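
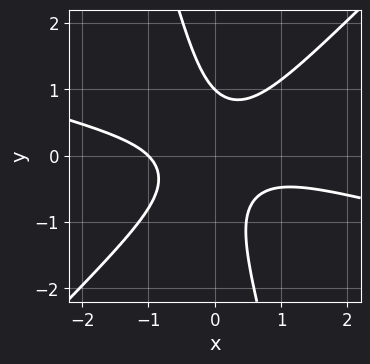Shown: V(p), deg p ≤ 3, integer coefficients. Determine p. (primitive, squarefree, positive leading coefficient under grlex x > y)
1. deg p = 3.
2. From the visible intercepts: it crosses the x-axis at the gridline x = -1; it crosses the y-axis at the gridline y = 1.
3. Together with the visible shape, these determine p as stated.

x^3 + 3*x^2*y - 3*x*y^2 - y^3 + 1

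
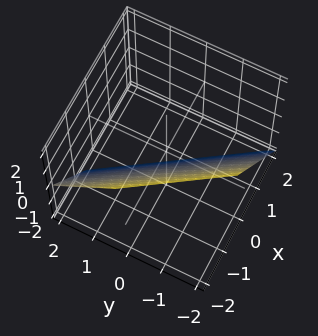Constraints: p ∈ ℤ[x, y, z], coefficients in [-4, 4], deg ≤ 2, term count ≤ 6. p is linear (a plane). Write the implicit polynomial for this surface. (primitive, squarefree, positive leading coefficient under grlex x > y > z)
First, degree: the surface is flat (a plane), so deg p = 1.
Next, checking where it meets the axes: it meets the z-axis at z = -1 (among the integer gridlines); one y-axis crossing is at y = -1.
Finally, assembling these constraints gives the stated polynomial.

3*x + 2*y + 2*z + 2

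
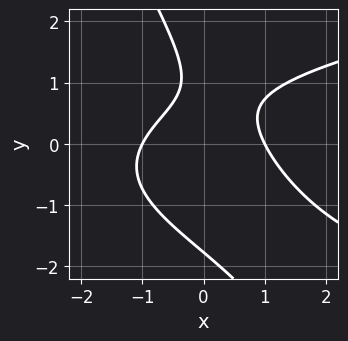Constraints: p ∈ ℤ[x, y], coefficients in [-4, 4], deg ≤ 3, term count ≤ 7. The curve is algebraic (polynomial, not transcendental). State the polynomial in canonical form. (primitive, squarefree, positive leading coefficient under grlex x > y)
First, the degree is 3 — no degree-2 curve has this shape.
Then, from the axis intercepts and sections: the x-axis gridline crossings are at x ∈ {-1, 1}.
Finally, together with the visible shape, these determine p as stated.

2*x*y^2 + y^3 - 2*x^2 - 2*y + 2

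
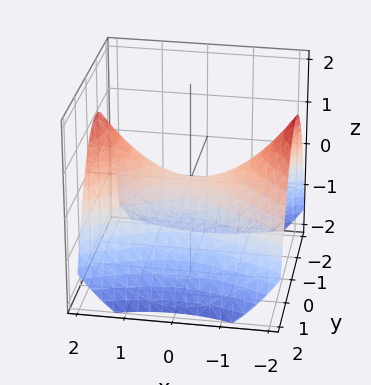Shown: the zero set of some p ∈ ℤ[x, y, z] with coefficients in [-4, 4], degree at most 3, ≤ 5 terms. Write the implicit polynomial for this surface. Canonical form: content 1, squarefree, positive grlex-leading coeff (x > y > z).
x^2 - 2*y^2 - 3*z

(a) The degree is 2 — a hyperbolic paraboloid; a quadric.
(b) Symmetries: mirror symmetry y ↦ −y ⇒ only even powers of y; the x ↦ −x reflection is a symmetry, so x appears only in even powers.
(c) Against the integer gridlines: it meets the y-axis at y = 0 (among the integer gridlines); one x-axis crossing is at x = 0; it crosses the z-axis at the gridline z = 0.
(d) The integer polynomial consistent with all of this is the stated p.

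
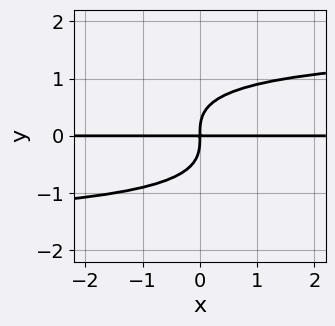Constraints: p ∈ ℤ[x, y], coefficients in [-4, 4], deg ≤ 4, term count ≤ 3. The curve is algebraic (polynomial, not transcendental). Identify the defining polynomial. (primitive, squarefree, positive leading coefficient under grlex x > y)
x*y^3 + 3*y^4 - 3*x*y

1. Degree: no degree-3 curve has this shape, so deg p = 4.
2. From the visible intercepts: the visible x-axis segment lies entirely on the curve.
3. Assembling these constraints gives the stated polynomial.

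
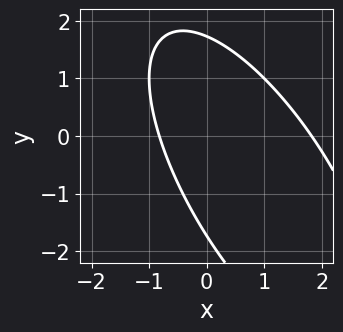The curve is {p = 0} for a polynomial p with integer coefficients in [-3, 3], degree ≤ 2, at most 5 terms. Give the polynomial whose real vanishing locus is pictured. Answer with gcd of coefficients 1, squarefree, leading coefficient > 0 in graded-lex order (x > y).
(a) Degree: a generic line meets the curve in up to 2 points, so deg p = 2.
(b) Matching integer coefficients to the picture gives p.

2*x^2 + 2*x*y + y^2 - 2*x - 3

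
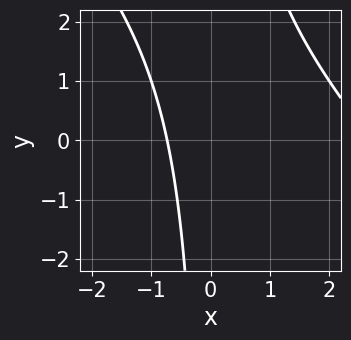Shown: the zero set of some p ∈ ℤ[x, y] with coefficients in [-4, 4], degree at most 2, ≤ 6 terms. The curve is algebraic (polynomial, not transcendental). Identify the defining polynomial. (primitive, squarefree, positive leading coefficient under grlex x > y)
x^2 + x*y - 2*x - 2

(a) The degree is 2 — no degree-1 curve has this shape.
(b) Observable constraints: the curve avoids every integer y-axis point in the box.
(c) These observations pin down the coefficients.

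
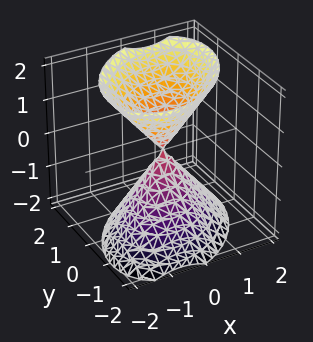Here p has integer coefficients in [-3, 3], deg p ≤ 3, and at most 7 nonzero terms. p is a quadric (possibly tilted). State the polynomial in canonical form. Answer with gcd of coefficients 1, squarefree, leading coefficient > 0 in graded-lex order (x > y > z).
I count 2 distinct pieces. They look like related sheets of one shape, so recover p as a whole.
The degree is 2 — no degree-1 surface has this shape.
Against the integer gridlines: one y-axis crossing is at y = 0; it meets the x-axis at x = 0 (among the integer gridlines); one z-axis crossing is at z = 0.
Together with the visible shape, these determine p as stated.

3*x^2 - 2*x*y + 3*y^2 - y*z - 2*z^2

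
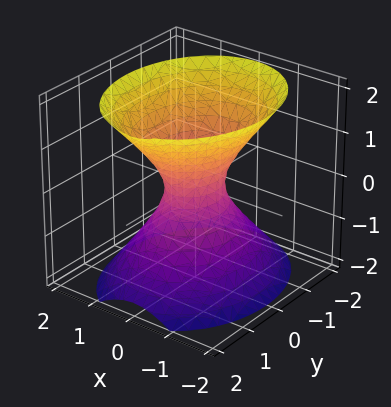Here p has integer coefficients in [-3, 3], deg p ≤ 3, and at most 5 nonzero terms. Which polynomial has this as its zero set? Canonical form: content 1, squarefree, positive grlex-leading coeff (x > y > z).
3*x^2 + 2*y^2 - 2*z^2 - 1

Degree: an hourglass — one-sheet hyperboloid; a quadric, so deg p = 2.
Symmetries: it's symmetric under z → −z, forcing even powers of z; it's symmetric under y → −y, forcing even powers of y; it's symmetric under x → −x, forcing even powers of x.
From the visible intercepts: it misses every integer gridline on the z-axis.
Solving for integer coefficients yields p as stated.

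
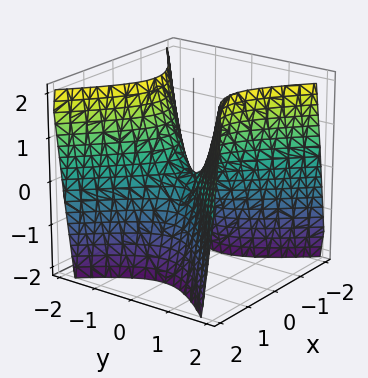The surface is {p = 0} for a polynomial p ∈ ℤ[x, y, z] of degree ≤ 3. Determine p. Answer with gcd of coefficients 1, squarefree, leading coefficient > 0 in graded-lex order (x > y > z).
(a) Degree: a hyperbolic paraboloid; a quadric, so deg p = 2.
(b) Symmetries: the y ↦ −y reflection is a symmetry, so y appears only in even powers; mirror symmetry x ↦ −x ⇒ only even powers of x.
(c) Reading off the gridlines: it crosses the x-axis at the gridline x = 0; one z-axis crossing is at z = 0.
(d) Putting this together gives p.

2*x^2 - 2*y^2 + z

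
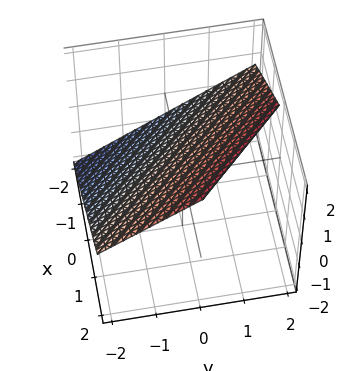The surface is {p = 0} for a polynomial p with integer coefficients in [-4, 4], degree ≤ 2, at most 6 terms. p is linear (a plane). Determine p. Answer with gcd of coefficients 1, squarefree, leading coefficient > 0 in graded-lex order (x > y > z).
The degree is 1 — the surface is flat (a plane).
From the visible intercepts: it meets the x-axis at x = -1 (among the integer gridlines); it meets the y-axis at y = -1 (among the integer gridlines).
Matching integer coefficients to the picture gives p.

2*x + 2*y - 3*z + 2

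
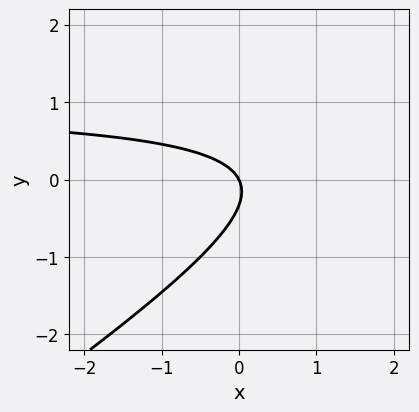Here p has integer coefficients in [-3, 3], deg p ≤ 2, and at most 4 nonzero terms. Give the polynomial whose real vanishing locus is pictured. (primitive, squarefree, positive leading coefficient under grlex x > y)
2*x*y - 3*y^2 - 2*x - y

First, degree: the shape is more complex than any degree-1 curve, so deg p = 2.
Then, against the integer gridlines: one y-axis crossing is at y = 0; it meets the x-axis at x = 0 (among the integer gridlines).
Finally, fitting integer coefficients to these (and the overall shape) gives p.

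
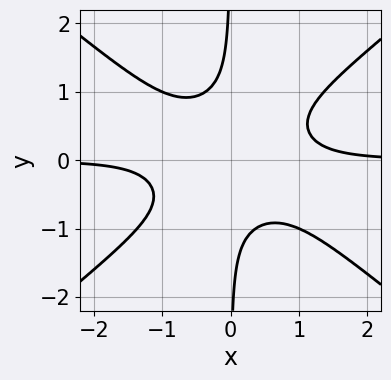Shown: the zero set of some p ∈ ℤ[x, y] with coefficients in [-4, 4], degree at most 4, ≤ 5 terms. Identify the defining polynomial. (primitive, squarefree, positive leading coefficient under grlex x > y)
1. Degree: the shape is more complex than any degree-3 curve, so deg p = 4.
2. From the visible intercepts: it misses every integer gridline on the y-axis; it misses every integer gridline on the x-axis.
3. Together with the visible shape, these determine p as stated.

2*x^3*y - 3*x*y^3 - 1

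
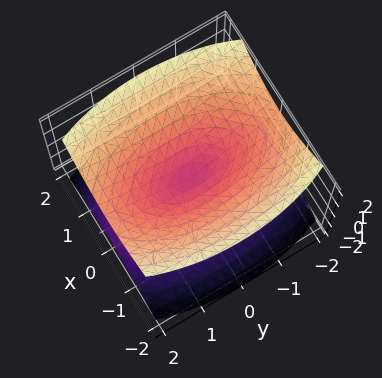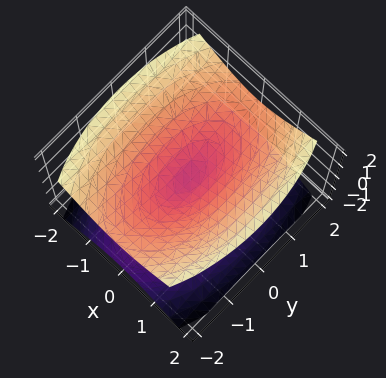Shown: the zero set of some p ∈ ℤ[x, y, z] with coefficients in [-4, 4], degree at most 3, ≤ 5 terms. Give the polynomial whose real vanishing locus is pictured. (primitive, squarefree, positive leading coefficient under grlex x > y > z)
3*x^2 + y^2 - 3*z^2

(a) I count 2 distinct pieces. They look like related sheets of one shape, so recover p as a whole.
(b) The degree is 2 — a double cone through the origin; a quadric.
(c) Symmetries: it's symmetric under y → −y, forcing even powers of y; it's symmetric under x → −x, forcing even powers of x; it's symmetric under z → −z, forcing even powers of z.
(d) From the axis intercepts and sections: it crosses the z-axis at the gridline z = 0; it crosses the x-axis at the gridline x = 0; it crosses the y-axis at the gridline y = 0.
(e) Fitting integer coefficients to these (and the overall shape) gives p.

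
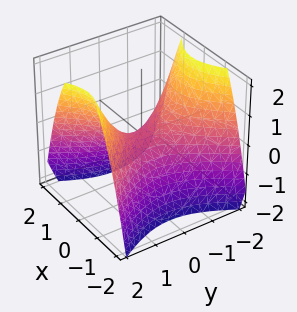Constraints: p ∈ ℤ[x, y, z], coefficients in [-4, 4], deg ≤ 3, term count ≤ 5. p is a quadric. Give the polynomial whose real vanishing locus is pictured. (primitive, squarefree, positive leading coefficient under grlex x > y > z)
3*x^2 - 2*y^2 + 3*z

Degree: a saddle surface; a quadric, so deg p = 2.
Symmetries: it's symmetric under x → −x, forcing even powers of x; it's symmetric under y → −y, forcing even powers of y.
From the axis intercepts and sections: one x-axis crossing is at x = 0; one z-axis crossing is at z = 0; it meets the y-axis at y = 0 (among the integer gridlines).
These observations pin down the coefficients.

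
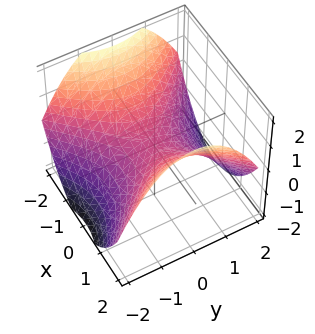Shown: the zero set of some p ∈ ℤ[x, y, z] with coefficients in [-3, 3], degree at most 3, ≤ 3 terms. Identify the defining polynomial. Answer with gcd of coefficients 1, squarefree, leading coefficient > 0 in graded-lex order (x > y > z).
First, degree: a hyperbolic paraboloid; a quadric, so deg p = 2.
Next, symmetries: it's symmetric under y → −y, forcing even powers of y; mirror symmetry x ↦ −x ⇒ only even powers of x.
Next, against the integer gridlines: it meets the y-axis at y = 0 (among the integer gridlines); it crosses the x-axis at the gridline x = 0; it meets the z-axis at z = 0 (among the integer gridlines).
Finally, matching integer coefficients to the picture gives p.

x^2 - y^2 - 2*z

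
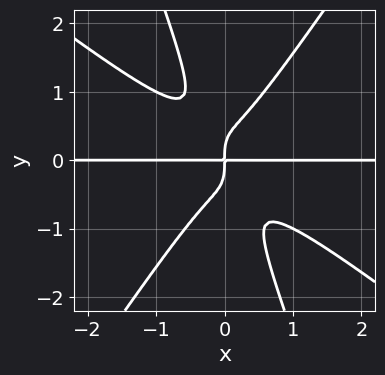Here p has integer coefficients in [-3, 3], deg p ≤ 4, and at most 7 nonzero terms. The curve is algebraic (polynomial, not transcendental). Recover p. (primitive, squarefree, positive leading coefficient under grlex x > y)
3*x^3*y + 3*x^2*y^2 - 2*x*y^3 - y^4 + x*y

The degree is 4 — a generic line meets the curve in up to 4 points.
Observable constraints: every point of the x-axis in the box is on the curve.
These observations pin down the coefficients.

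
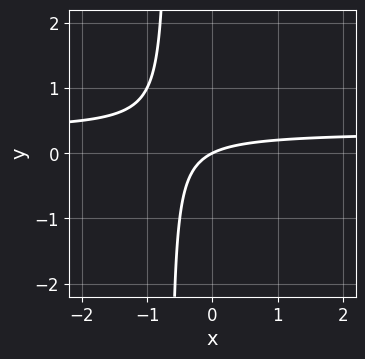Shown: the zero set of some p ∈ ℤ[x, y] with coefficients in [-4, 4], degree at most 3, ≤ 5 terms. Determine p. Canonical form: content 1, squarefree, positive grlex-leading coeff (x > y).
(a) Degree: a generic line meets the curve in up to 2 points, so deg p = 2.
(b) From the visible intercepts: it crosses the y-axis at the gridline y = 0; it crosses the x-axis at the gridline x = 0.
(c) Assembling these constraints gives the stated polynomial.

3*x*y - x + 2*y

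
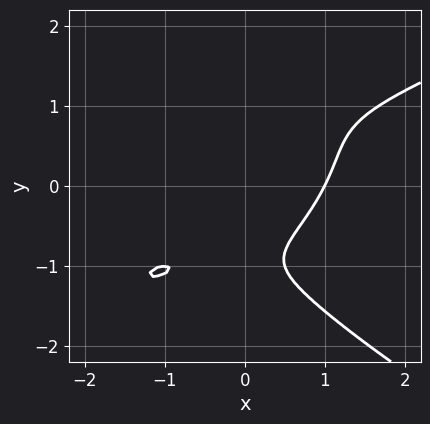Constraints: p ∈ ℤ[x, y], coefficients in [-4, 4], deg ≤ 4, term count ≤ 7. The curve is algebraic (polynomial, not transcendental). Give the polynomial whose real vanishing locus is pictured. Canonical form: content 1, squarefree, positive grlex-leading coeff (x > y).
2*y^4 - 2*x^3 + 3*x^2*y - 3*y^2 + 2

1. The degree is 4 — a generic line meets the curve in up to 4 points.
2. From the visible intercepts: one x-axis crossing is at x = 1; the curve avoids every integer y-axis point in the box.
3. Matching integer coefficients to the picture gives p.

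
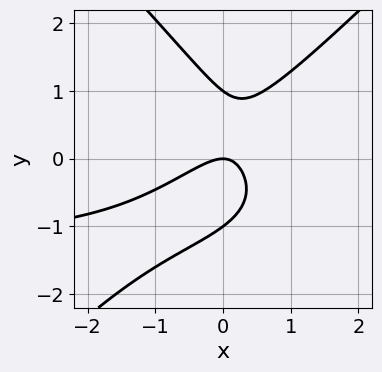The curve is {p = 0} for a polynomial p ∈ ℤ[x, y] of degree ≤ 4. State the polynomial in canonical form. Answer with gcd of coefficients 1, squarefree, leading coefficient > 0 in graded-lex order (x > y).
(a) deg p = 3. A generic line meets the curve in up to 3 points.
(b) Checking where it meets the axes: among the integer gridlines, it crosses the y-axis at y ∈ {-1, 0, 1}; it meets the x-axis at x = 0 (among the integer gridlines).
(c) The integer polynomial consistent with all of this is the stated p.

2*x^2*y - 2*y^3 + 3*x^2 - 3*x*y + 2*y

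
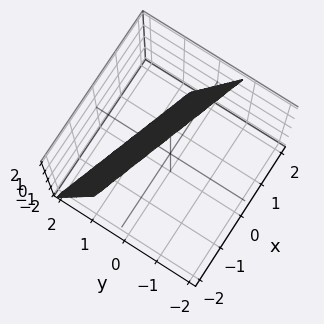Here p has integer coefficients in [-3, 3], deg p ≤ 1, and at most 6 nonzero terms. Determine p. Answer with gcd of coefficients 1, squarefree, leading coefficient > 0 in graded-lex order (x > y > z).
deg p = 1. The surface is flat (a plane).
Checking where it meets the axes: one z-axis crossing is at z = 2; it crosses the x-axis at the gridline x = 2.
These observations pin down the coefficients.

x + 3*y + z - 2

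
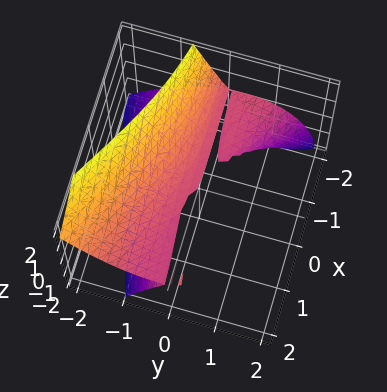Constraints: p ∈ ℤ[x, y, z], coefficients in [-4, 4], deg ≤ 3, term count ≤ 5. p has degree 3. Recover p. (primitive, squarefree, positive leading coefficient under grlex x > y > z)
x*y^2 - 3*x*y*z + 3*y^3 + 3*z^2

There are 2 components.
Degree: no degree-2 surface has this shape, so deg p = 3.
Reading off the gridlines: one y-axis crossing is at y = 0; every point of the x-axis in the box is on the surface; one z-axis crossing is at z = 0.
These observations pin down the coefficients.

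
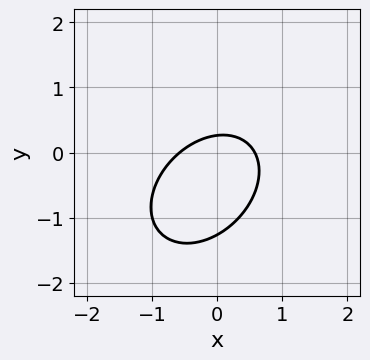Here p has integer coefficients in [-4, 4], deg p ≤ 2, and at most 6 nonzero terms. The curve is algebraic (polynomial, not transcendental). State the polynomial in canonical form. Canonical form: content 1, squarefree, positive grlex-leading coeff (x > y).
1. The degree is 2 — no degree-1 curve has this shape.
2. Putting this together gives p.

3*x^2 - 2*x*y + 3*y^2 + 3*y - 1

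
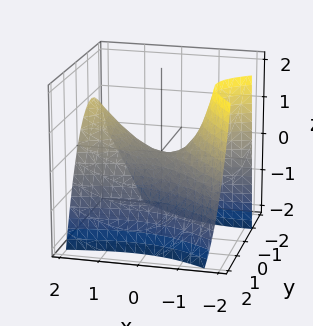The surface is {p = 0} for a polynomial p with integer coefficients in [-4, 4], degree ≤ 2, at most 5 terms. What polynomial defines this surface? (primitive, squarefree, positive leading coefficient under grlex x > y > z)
x^2 - 2*x*y - x*z - 3*y^2 - 3*z

(a) The degree is 2 — the shape is more complex than any degree-1 surface.
(b) Against the integer gridlines: it crosses the z-axis at the gridline z = 0; it crosses the x-axis at the gridline x = 0; it meets the y-axis at y = 0 (among the integer gridlines).
(c) Together with the visible shape, these determine p as stated.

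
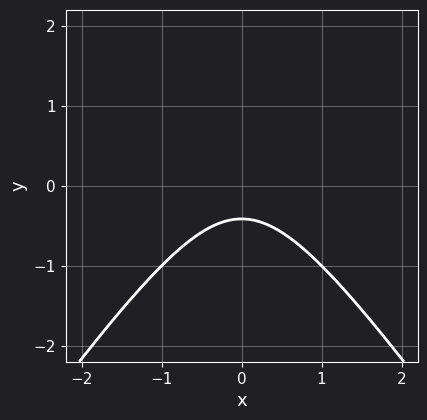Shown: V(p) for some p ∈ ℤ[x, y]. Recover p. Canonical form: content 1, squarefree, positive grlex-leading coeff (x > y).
2*x^2 - y^2 + 2*y + 1

1. deg p = 2.
2. Symmetries: the x ↦ −x reflection is a symmetry, so x appears only in even powers.
3. From the axis intercepts and sections: the curve avoids every integer x-axis point in the box.
4. Assembling these constraints gives the stated polynomial.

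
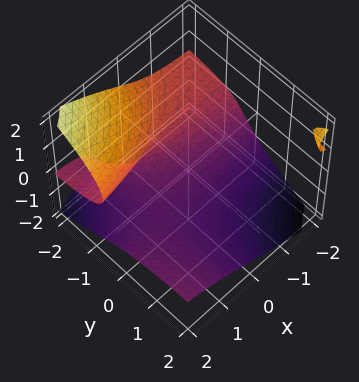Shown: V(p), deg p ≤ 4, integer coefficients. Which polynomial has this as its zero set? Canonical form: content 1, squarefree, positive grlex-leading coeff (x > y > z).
The picture has 2 separate pieces. Treating them together as one polynomial.
The degree is 3 — a generic line meets the surface in up to 3 points.
Reading off the gridlines: it meets the y-axis at y = -1 (among the integer gridlines); it misses every integer gridline on the x-axis; one z-axis crossing is at z = -1.
Solving for integer coefficients yields p as stated.

x*y*z + z^3 + y + 1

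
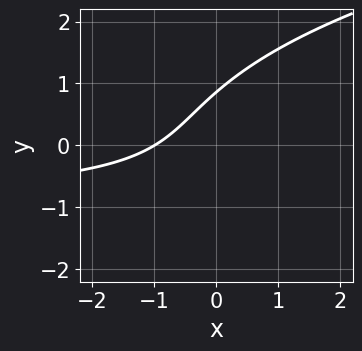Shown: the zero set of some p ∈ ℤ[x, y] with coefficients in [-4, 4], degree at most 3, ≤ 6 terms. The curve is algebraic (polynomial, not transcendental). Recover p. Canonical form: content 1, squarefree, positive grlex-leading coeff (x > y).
2*y^3 - 3*x*y - 3*x + 2*y - 3

(a) The degree is 3 — a generic line meets the curve in up to 3 points.
(b) Checking where it meets the axes: it crosses the x-axis at the gridline x = -1.
(c) The integer polynomial consistent with all of this is the stated p.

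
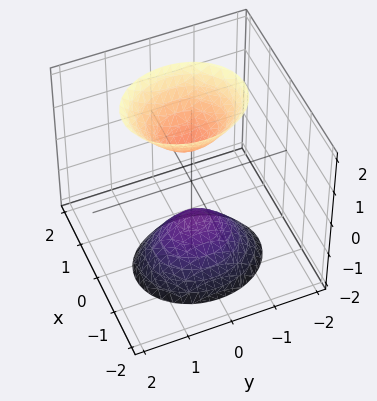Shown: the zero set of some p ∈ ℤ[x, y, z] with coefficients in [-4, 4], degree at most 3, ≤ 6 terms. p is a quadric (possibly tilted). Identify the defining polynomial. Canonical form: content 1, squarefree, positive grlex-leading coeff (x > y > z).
3*x^2 - x*z + 2*y^2 - z^2 + 1

(a) The picture has 2 separate pieces. They look like related sheets of one shape, so recover p as a whole.
(b) deg p = 2. A generic line meets the surface in up to 2 points.
(c) From the visible intercepts: no x-intercept at any integer in the box; no y-intercept at any integer in the box; among the integer gridlines, it crosses the z-axis at z ∈ {-1, 1}.
(d) The integer polynomial consistent with all of this is the stated p.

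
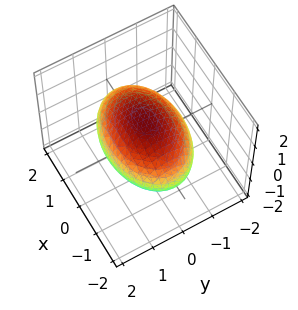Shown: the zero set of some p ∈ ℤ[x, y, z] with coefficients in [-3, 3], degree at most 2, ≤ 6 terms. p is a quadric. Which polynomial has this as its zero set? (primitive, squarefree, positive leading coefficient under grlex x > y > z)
x^2 + 2*y^2 + 3*z^2 - 3

(a) deg p = 2.
(b) Symmetries: the z ↦ −z reflection is a symmetry, so z appears only in even powers; it's symmetric under y → −y, forcing even powers of y; the x ↦ −x reflection is a symmetry, so x appears only in even powers.
(c) Against the integer gridlines: the z-axis gridline crossings are at z ∈ {-1, 1}.
(d) These observations pin down the coefficients.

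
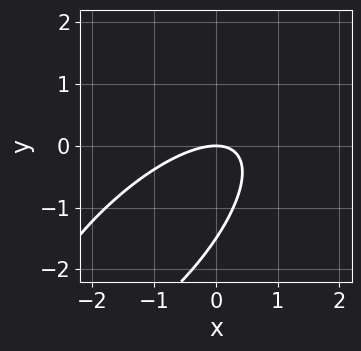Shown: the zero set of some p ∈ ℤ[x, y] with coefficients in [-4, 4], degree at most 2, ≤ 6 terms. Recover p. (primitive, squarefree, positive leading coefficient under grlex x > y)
Degree: no degree-1 curve has this shape, so deg p = 2.
Checking where it meets the axes: one y-axis crossing is at y = 0; it meets the x-axis at x = 0 (among the integer gridlines).
These observations pin down the coefficients.

2*x^2 - 3*x*y + 2*y^2 + 3*y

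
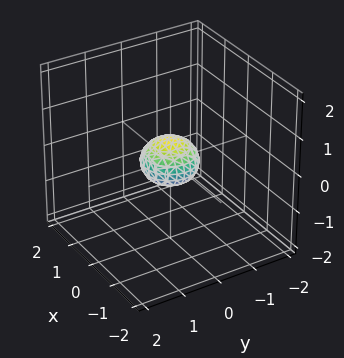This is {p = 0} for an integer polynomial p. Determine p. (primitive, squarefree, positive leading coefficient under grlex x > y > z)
2*x^2 + 2*y^2 + 3*z^2 - 1

1. Degree: a closed, bounded, convex surface; a quadric, so deg p = 2.
2. Symmetries: it's symmetric under z → −z, forcing even powers of z; the surface is invariant under rotation about z: p = q(x² + y², z).
3. From the axis intercepts and sections: a circular section at z = 0 has radius between 0 and 1.
4. Putting this together gives p.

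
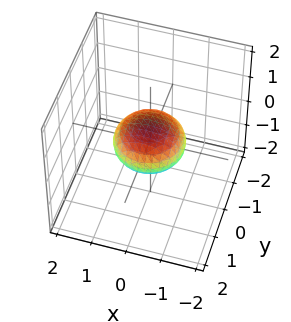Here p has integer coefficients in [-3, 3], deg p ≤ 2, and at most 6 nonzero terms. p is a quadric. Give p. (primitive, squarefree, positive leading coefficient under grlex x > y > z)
x^2 + y^2 + 2*z^2 - 1

1. Degree: a closed, bounded, convex surface; a quadric, so deg p = 2.
2. Symmetries: rotational symmetry about the z-axis ⇒ p depends on x, y only through x² + y²; the z ↦ −z reflection is a symmetry, so z appears only in even powers.
3. From the visible intercepts: a circular section at z = 0 has radius exactly 1; among the integer gridlines, it crosses the x-axis at x ∈ {-1, 1}.
4. Putting this together gives p. Check: (0, 1, 0) on the y-axis lies on the surface, and p(0, 1, 0) = 0. ✓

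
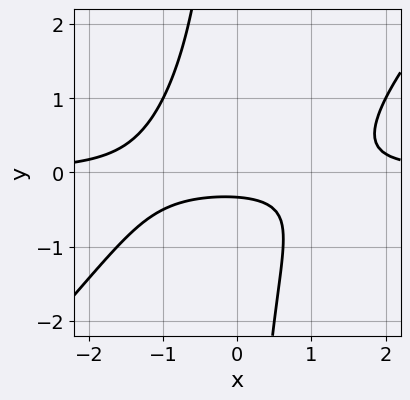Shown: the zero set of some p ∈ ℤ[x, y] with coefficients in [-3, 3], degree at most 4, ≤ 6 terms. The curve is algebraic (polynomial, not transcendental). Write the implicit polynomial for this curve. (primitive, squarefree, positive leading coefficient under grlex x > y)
1. Degree: no degree-2 curve has this shape, so deg p = 3.
2. From the visible intercepts: no x-intercept at any integer in the box.
3. These observations pin down the coefficients.

2*x^2*y - 2*x*y^2 - 3*y - 1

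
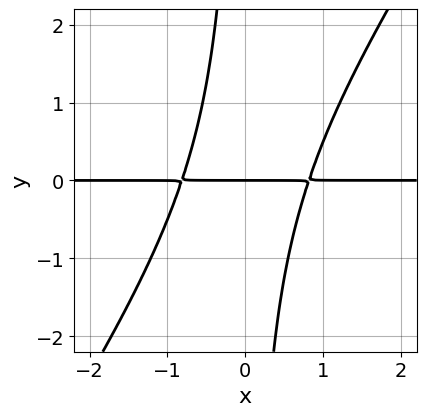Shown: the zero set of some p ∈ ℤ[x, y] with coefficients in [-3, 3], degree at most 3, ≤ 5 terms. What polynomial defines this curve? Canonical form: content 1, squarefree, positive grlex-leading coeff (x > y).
3*x^2*y - 2*x*y^2 - 2*y

The degree is 3 — no degree-2 curve has this shape.
Reading off the gridlines: it crosses the y-axis at the gridline y = 0; the visible x-axis segment lies entirely on the curve.
The integer polynomial consistent with all of this is the stated p.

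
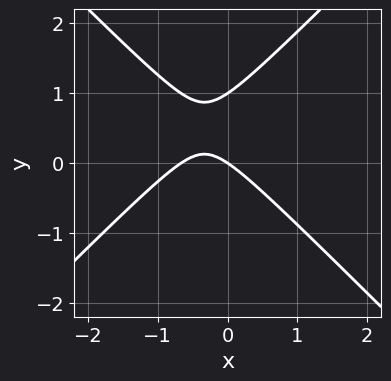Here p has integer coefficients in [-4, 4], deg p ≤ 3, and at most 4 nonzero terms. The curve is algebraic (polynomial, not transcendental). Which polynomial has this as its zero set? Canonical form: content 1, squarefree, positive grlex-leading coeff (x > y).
3*x^2 - 3*y^2 + 2*x + 3*y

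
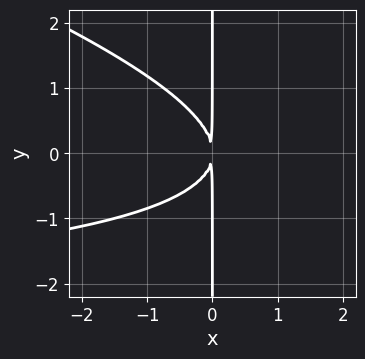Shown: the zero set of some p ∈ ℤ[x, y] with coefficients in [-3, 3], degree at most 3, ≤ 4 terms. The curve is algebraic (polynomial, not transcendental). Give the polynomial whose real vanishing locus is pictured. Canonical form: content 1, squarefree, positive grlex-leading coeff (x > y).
x^2*y + 3*x*y^2 + 3*x^2

1. The degree is 3 — no degree-2 curve has this shape.
2. Reading off the gridlines: the visible y-axis segment lies entirely on the curve.
3. Together with the visible shape, these determine p as stated.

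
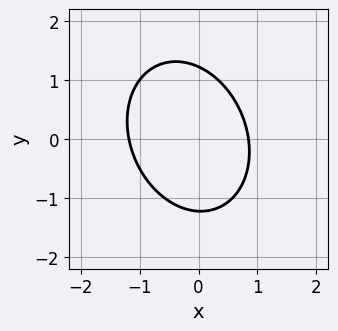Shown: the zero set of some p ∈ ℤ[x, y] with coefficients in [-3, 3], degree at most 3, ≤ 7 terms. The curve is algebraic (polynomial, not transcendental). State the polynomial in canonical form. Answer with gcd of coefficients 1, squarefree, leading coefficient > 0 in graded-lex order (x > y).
First, degree: a generic line meets the curve in up to 2 points, so deg p = 2.
Finally, putting this together gives p.

3*x^2 + x*y + 2*y^2 + x - 3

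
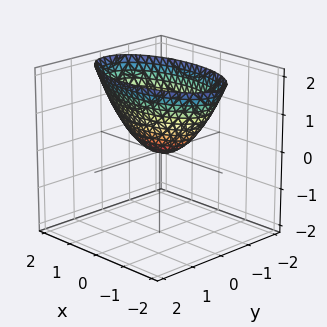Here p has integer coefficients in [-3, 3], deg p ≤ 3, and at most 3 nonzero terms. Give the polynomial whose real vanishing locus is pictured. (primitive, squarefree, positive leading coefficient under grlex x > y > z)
The degree is 2 — a paraboloid; a quadric.
Symmetries: it's symmetric under x → −x, forcing even powers of x; the y ↦ −y reflection is a symmetry, so y appears only in even powers.
Reading off the gridlines: it meets the y-axis at y = 0 (among the integer gridlines); one x-axis crossing is at x = 0; it crosses the z-axis at the gridline z = 0.
Assembling these constraints gives the stated polynomial.

x^2 + 3*y^2 - 2*z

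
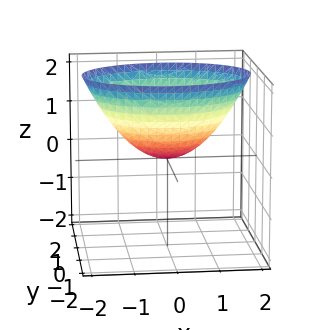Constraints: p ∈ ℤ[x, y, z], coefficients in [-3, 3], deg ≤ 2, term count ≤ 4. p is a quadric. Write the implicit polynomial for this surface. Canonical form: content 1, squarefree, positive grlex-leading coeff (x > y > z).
x^2 + 2*y^2 - 2*z

The degree is 2 — a paraboloid; a quadric.
Symmetries: it's symmetric under y → −y, forcing even powers of y; mirror symmetry x ↦ −x ⇒ only even powers of x.
Observable constraints: it meets the z-axis at z = 0 (among the integer gridlines); it meets the y-axis at y = 0 (among the integer gridlines); one x-axis crossing is at x = 0.
Matching integer coefficients to the picture gives p.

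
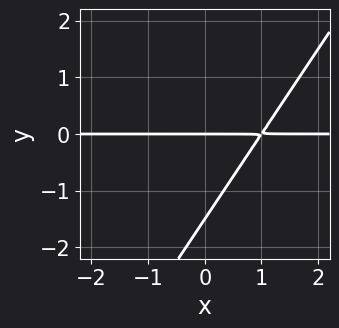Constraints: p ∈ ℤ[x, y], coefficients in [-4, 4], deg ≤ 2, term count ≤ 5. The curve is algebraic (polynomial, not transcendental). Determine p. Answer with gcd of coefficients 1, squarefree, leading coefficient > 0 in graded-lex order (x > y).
3*x*y - 2*y^2 - 3*y

(a) The degree is 2 — no degree-1 curve has this shape.
(b) From the axis intercepts and sections: every point of the x-axis in the box is on the curve; it meets the y-axis at y = 0 (among the integer gridlines).
(c) Matching integer coefficients to the picture gives p.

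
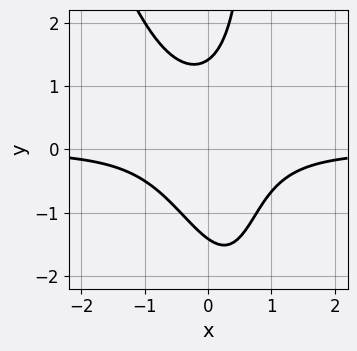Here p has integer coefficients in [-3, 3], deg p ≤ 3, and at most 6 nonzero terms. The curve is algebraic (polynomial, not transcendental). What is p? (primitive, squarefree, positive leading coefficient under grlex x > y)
First, the degree is 3 — no degree-2 curve has this shape.
Then, checking where it meets the axes: it misses every integer gridline on the x-axis.
Finally, together with the visible shape, these determine p as stated.

3*x^2*y + x*y^2 - y^2 + 2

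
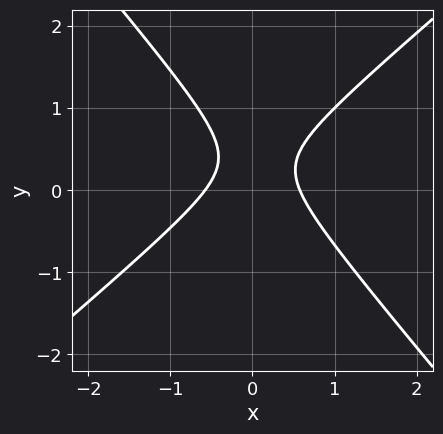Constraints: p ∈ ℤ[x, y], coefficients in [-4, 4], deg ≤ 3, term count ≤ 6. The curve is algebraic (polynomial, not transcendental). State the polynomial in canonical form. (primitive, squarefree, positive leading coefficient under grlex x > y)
3*x^2 - x*y - 3*y^2 + 2*y - 1

1. deg p = 2. No degree-1 curve has this shape.
2. From the axis intercepts and sections: it misses every integer gridline on the y-axis.
3. Fitting integer coefficients to these (and the overall shape) gives p.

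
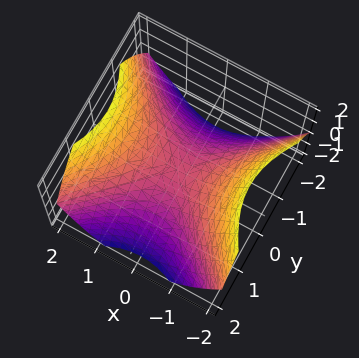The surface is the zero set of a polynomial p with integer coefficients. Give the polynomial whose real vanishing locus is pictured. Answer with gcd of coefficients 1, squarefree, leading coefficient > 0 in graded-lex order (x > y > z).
(a) The degree is 2 — a hyperbolic paraboloid; a quadric.
(b) Symmetries: it's symmetric under x → −x, forcing even powers of x; the y ↦ −y reflection is a symmetry, so y appears only in even powers.
(c) From the axis intercepts and sections: one x-axis crossing is at x = 0; it crosses the z-axis at the gridline z = 0; one y-axis crossing is at y = 0.
(d) Matching integer coefficients to the picture gives p.

2*x^2 - 2*y^2 - 3*z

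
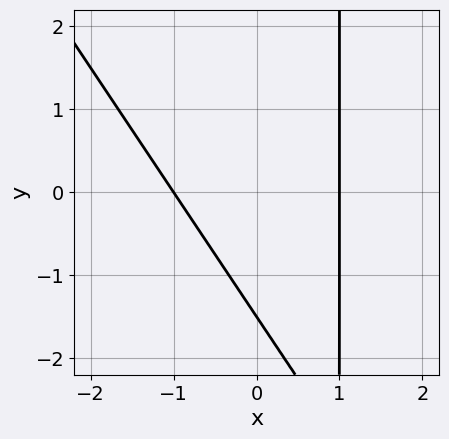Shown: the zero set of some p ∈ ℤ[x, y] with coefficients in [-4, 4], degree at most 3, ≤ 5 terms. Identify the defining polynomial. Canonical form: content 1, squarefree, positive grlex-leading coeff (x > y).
3*x^2 + 2*x*y - 2*y - 3

1. Degree: the shape is more complex than any degree-1 curve, so deg p = 2.
2. From the axis intercepts and sections: among the integer gridlines, it crosses the x-axis at x ∈ {-1, 1}.
3. Putting this together gives p.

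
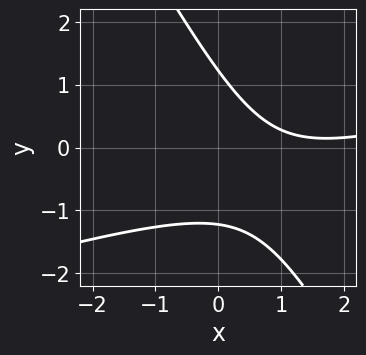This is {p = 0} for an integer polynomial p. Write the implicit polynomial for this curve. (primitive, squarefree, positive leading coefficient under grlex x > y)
(a) Degree: the shape is more complex than any degree-1 curve, so deg p = 2.
(b) Reading off the gridlines: it misses every integer gridline on the x-axis.
(c) The integer polynomial consistent with all of this is the stated p.

x^2 - 3*x*y - 2*y^2 - 3*x + 3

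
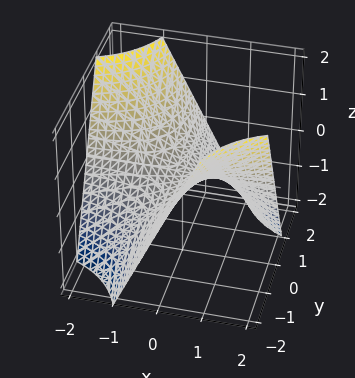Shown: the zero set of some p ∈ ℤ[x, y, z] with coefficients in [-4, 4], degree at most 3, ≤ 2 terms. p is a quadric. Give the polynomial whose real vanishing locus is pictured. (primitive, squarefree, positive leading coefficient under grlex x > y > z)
x*y + z

First, deg p = 2. A hyperbolic paraboloid; a quadric.
Next, from the axis intercepts and sections: it meets the z-axis at z = 0 (among the integer gridlines); the visible x-axis segment lies entirely on the surface; every point of the y-axis in the box is on the surface.
Finally, these observations pin down the coefficients.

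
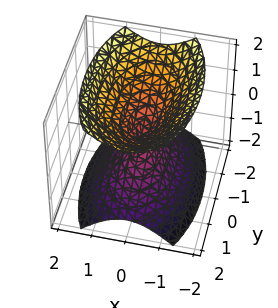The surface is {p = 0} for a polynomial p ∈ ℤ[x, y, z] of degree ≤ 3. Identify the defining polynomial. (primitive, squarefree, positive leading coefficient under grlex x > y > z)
First, the picture has 2 separate pieces. They look like related sheets of one shape, so recover p as a whole.
Then, the degree is 2 — a double cone through the origin; a quadric.
Then, symmetries: mirror symmetry y ↦ −y ⇒ only even powers of y; the z ↦ −z reflection is a symmetry, so z appears only in even powers; the x ↦ −x reflection is a symmetry, so x appears only in even powers.
Then, against the integer gridlines: it crosses the z-axis at the gridline z = 0; one y-axis crossing is at y = 0; one x-axis crossing is at x = 0.
Finally, fitting integer coefficients to these (and the overall shape) gives p.

3*x^2 + y^2 - 2*z^2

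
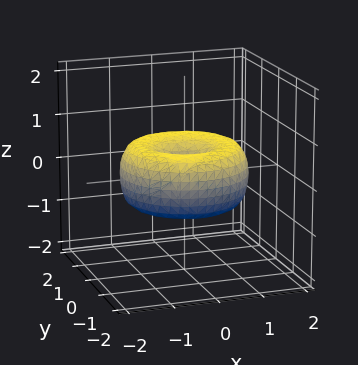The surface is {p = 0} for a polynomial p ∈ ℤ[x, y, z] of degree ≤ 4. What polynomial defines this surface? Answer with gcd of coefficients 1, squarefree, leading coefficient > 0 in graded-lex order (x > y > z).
x^4 + 2*x^2*y^2 + y^4 - 2*x^2 - 2*y^2 + 2*z^2

1. Degree: a generic line meets the surface in up to 4 points, so deg p = 4.
2. Symmetries: rotational symmetry about the z-axis ⇒ p depends on x, y only through x² + y².
3. From the visible intercepts: it crosses the z-axis at the gridline z = 0; one y-axis crossing is at y = 0; it meets the x-axis at x = 0 (among the integer gridlines); a circular section at z = 0 has radius between 1 and 2.
4. These observations pin down the coefficients.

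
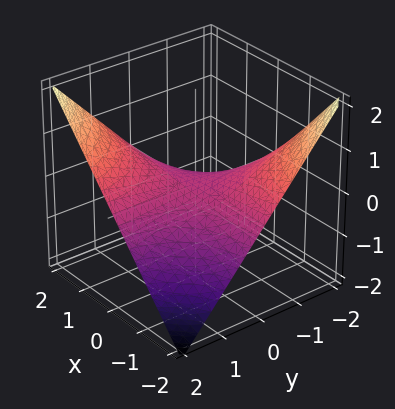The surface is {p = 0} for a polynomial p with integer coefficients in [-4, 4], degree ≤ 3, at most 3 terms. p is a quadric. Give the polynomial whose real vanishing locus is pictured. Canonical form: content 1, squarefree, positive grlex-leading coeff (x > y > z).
1. Degree: a hyperbolic paraboloid; a quadric, so deg p = 2.
2. From the visible intercepts: the visible y-axis segment lies entirely on the surface; it meets the z-axis at z = 0 (among the integer gridlines); the visible x-axis segment lies entirely on the surface.
3. Solving for integer coefficients yields p as stated.

x*y - 2*z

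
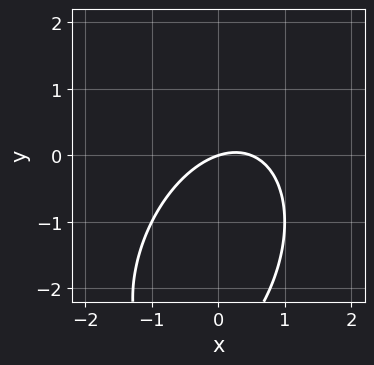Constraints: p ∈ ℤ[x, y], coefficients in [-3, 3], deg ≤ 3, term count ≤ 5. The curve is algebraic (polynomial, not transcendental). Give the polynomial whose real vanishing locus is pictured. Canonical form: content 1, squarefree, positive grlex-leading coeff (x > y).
The degree is 2 — no degree-1 curve has this shape.
Against the integer gridlines: it crosses the y-axis at the gridline y = 0; one x-axis crossing is at x = 0.
These observations pin down the coefficients.

2*x^2 - x*y + y^2 - x + 3*y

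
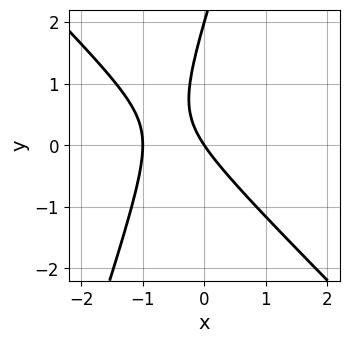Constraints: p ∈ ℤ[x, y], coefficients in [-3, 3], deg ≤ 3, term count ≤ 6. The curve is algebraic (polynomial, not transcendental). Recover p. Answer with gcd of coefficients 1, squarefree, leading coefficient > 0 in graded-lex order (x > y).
First, deg p = 2. The shape is more complex than any degree-1 curve.
Then, reading off the gridlines: among the integer gridlines, it crosses the y-axis at y ∈ {0, 2}; the x-axis gridline crossings are at x ∈ {-1, 0}.
Finally, fitting integer coefficients to these (and the overall shape) gives p.

3*x^2 + 2*x*y - y^2 + 3*x + 2*y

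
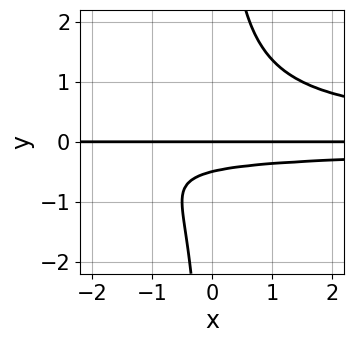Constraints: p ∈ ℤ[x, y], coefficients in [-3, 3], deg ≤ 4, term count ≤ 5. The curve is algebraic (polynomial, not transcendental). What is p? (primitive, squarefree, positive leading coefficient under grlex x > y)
2*x*y^3 - 2*y^2 - y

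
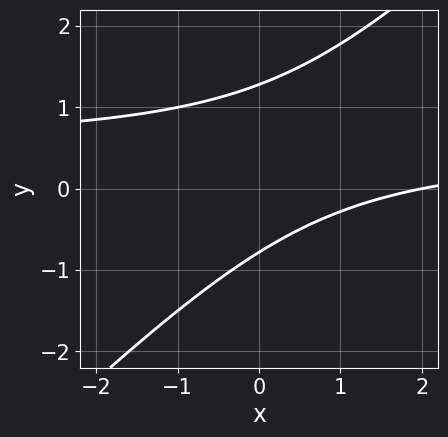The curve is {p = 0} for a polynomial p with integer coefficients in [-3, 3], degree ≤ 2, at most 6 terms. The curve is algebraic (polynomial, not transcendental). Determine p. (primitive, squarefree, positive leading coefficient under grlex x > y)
2*x*y - 2*y^2 - x + y + 2

1. The degree is 2 — the shape is more complex than any degree-1 curve.
2. Observable constraints: one x-axis crossing is at x = 2.
3. Matching integer coefficients to the picture gives p.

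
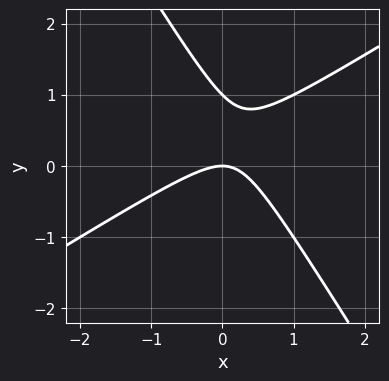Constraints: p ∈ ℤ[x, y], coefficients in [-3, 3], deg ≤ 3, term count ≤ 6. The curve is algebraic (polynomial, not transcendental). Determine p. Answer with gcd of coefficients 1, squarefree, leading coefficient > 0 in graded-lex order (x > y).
x^2 - x*y - y^2 + y

Degree: no degree-1 curve has this shape, so deg p = 2.
From the axis intercepts and sections: among the integer gridlines, it crosses the y-axis at y ∈ {0, 1}; one x-axis crossing is at x = 0.
Assembling these constraints gives the stated polynomial.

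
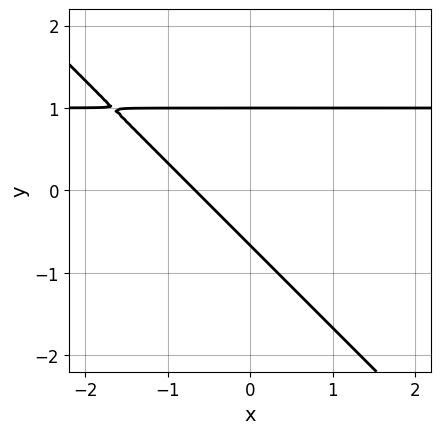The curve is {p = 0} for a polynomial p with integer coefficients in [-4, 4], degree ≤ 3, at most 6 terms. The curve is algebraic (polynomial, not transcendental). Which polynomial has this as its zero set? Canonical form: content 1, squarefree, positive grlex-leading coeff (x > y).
First, degree: the shape is more complex than any degree-1 curve, so deg p = 2.
Then, against the integer gridlines: it crosses the y-axis at the gridline y = 1.
Finally, fitting integer coefficients to these (and the overall shape) gives p.

3*x*y + 3*y^2 - 3*x - y - 2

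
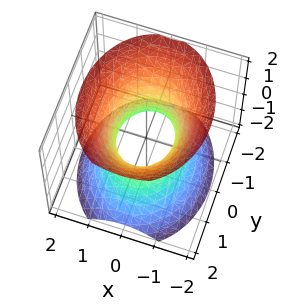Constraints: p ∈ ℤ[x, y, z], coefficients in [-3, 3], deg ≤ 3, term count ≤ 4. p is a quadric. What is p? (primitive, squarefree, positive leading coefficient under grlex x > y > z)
deg p = 2. One connected sheet with a waist; a quadric.
Symmetries: the z ↦ −z reflection is a symmetry, so z appears only in even powers; the x ↦ −x reflection is a symmetry, so x appears only in even powers; the y ↦ −y reflection is a symmetry, so y appears only in even powers.
From the axis intercepts and sections: among the integer gridlines, it crosses the y-axis at y ∈ {-1, 1}; no z-intercept at any integer in the box.
Assembling these constraints gives the stated polynomial.

3*x^2 + 2*y^2 - 2*z^2 - 2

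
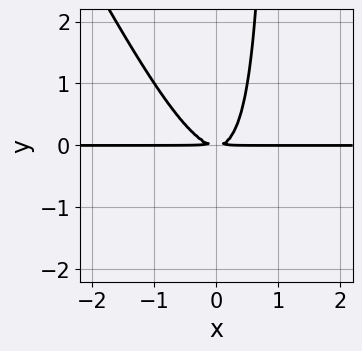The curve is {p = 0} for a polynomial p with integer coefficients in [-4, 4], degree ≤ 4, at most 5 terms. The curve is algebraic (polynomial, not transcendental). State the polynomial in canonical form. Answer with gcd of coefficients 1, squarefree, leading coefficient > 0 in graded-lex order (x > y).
2*x^2*y + x*y^2 - y^2

1. Degree: no degree-2 curve has this shape, so deg p = 3.
2. Observable constraints: every point of the x-axis in the box is on the curve.
3. Putting this together gives p.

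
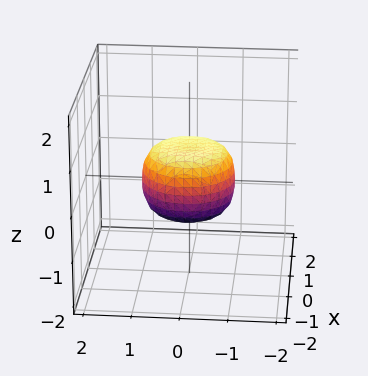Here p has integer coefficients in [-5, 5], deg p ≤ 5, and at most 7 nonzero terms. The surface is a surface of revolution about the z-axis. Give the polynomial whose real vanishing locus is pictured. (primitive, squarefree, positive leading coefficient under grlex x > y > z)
First, degree: the shape is more complex than any degree-3 surface, so deg p = 4.
Next, by symmetry, the z-axis is an axis of rotation, so x and y enter only as x² + y².
Next, from the visible intercepts: among the integer gridlines, it crosses the x-axis at x ∈ {-1, 1}; a circular section at z = 0 has radius exactly 1.
Finally, assembling these constraints gives the stated polynomial. Check: (0, -1, 0) on the y-axis lies on the surface, and p(0, -1, 0) = 0. ✓

2*x^4 + 4*x^2*y^2 + 2*y^4 - x^2 - y^2 + 2*z^2 - 1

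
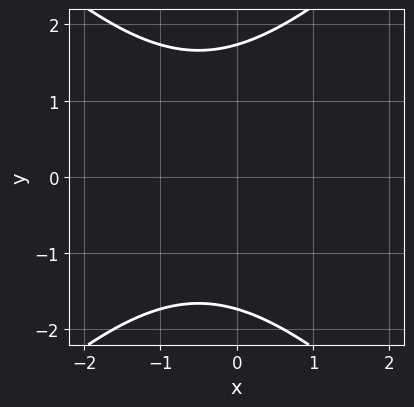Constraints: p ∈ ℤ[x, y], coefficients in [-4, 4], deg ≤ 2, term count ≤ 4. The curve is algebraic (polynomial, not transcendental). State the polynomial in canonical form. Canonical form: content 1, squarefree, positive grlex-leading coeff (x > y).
x^2 - y^2 + x + 3

The degree is 2 — no degree-1 curve has this shape.
Symmetries: it's symmetric under y → −y, forcing even powers of y.
Checking where it meets the axes: no x-intercept at any integer in the box.
These observations pin down the coefficients.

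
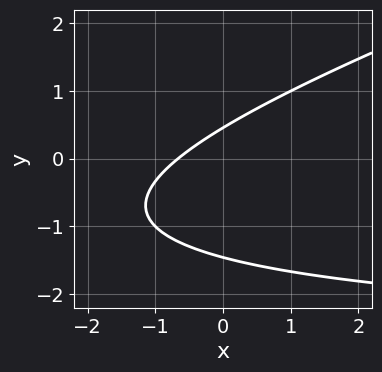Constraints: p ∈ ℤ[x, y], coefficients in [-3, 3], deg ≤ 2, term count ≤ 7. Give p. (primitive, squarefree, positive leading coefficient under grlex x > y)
x*y - 3*y^2 + 3*x - 3*y + 2

First, degree: the shape is more complex than any degree-1 curve, so deg p = 2.
Finally, the integer polynomial consistent with all of this is the stated p.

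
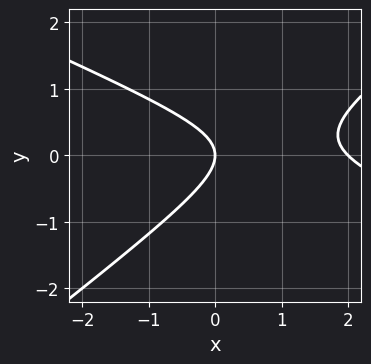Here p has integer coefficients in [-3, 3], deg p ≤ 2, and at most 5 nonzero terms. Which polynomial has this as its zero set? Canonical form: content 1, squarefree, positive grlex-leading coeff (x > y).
1. deg p = 2.
2. From the visible intercepts: among the integer gridlines, it crosses the x-axis at x ∈ {0, 2}; one y-axis crossing is at y = 0.
3. The integer polynomial consistent with all of this is the stated p.

x^2 + x*y - 3*y^2 - 2*x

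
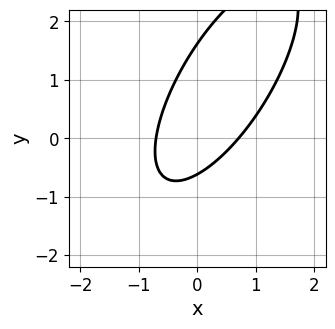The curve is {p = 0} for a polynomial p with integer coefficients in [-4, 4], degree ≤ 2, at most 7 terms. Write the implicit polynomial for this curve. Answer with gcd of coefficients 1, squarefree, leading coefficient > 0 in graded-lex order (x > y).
2*x^2 - 2*x*y + y^2 - y - 1

The degree is 2 — no degree-1 curve has this shape.
Matching integer coefficients to the picture gives p.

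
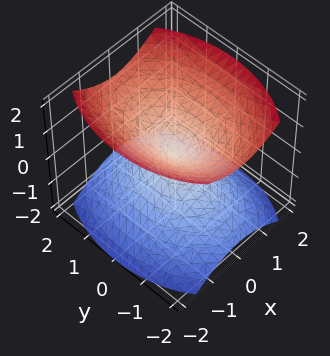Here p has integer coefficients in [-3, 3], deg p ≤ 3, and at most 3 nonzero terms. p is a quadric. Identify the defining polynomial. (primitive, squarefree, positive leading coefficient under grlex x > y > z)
1. There are 2 components. Treating them together as one polynomial.
2. Degree: a double cone through the origin; a quadric, so deg p = 2.
3. Symmetries: mirror symmetry y ↦ −y ⇒ only even powers of y; the x ↦ −x reflection is a symmetry, so x appears only in even powers; mirror symmetry z ↦ −z ⇒ only even powers of z.
4. From the axis intercepts and sections: it crosses the z-axis at the gridline z = 0; it crosses the y-axis at the gridline y = 0.
5. Solving for integer coefficients yields p as stated.

2*x^2 + y^2 - 2*z^2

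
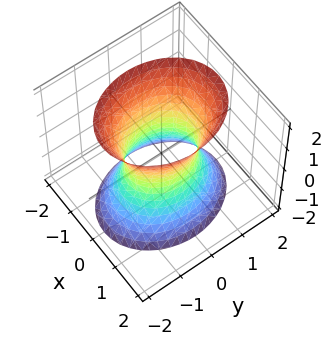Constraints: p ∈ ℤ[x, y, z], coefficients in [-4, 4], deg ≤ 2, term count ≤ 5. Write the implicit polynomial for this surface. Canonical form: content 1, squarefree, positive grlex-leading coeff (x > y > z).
First, the degree is 2 — one connected sheet with a waist; a quadric.
Next, symmetries: it's symmetric under z → −z, forcing even powers of z; it's symmetric under x → −x, forcing even powers of x; mirror symmetry y ↦ −y ⇒ only even powers of y.
Then, checking where it meets the axes: the surface avoids every integer z-axis point in the box; among the integer gridlines, it crosses the y-axis at y ∈ {-1, 1}.
Finally, together with the visible shape, these determine p as stated.

3*x^2 + 2*y^2 - z^2 - 2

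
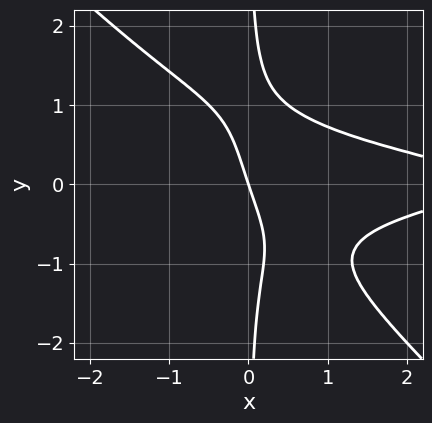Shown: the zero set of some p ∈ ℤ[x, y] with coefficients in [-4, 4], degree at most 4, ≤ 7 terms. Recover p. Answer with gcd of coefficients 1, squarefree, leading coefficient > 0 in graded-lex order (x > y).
3*x^2*y^2 + 3*x*y^3 + x^2 - 3*x - y

1. Degree: no degree-3 curve has this shape, so deg p = 4.
2. Reading off the gridlines: one x-axis crossing is at x = 0; it meets the y-axis at y = 0 (among the integer gridlines).
3. These observations pin down the coefficients.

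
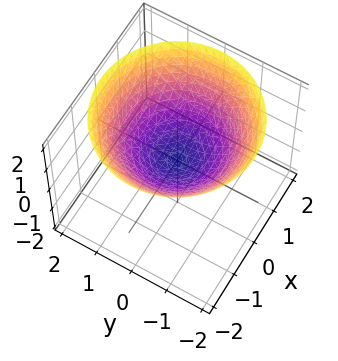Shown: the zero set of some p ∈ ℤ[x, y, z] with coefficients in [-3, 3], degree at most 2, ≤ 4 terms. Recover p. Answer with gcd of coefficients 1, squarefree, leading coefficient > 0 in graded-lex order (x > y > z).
x^2 + y^2 - 2*z

First, the degree is 2 — a paraboloid; a quadric.
Then, symmetries: the z-axis is an axis of rotation, so x and y enter only as x² + y².
Next, from the axis intercepts and sections: it meets the x-axis at x = 0 (among the integer gridlines); a circular section at z = 1 has radius between 1 and 2; one z-axis crossing is at z = 0; one y-axis crossing is at y = 0.
Finally, putting this together gives p.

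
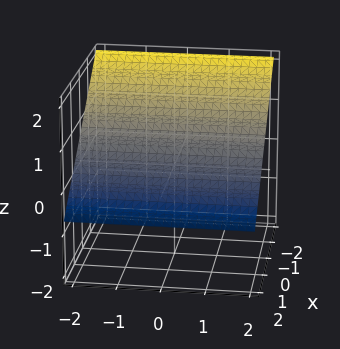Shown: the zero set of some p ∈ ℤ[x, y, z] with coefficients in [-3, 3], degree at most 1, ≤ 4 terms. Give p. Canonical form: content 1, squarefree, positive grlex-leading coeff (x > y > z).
2*x + 3*z - 2

(a) deg p = 1. Every cross-section is a straight line — this is a plane.
(b) From the visible intercepts: the surface avoids every integer y-axis point in the box; it crosses the x-axis at the gridline x = 1.
(c) Assembling these constraints gives the stated polynomial.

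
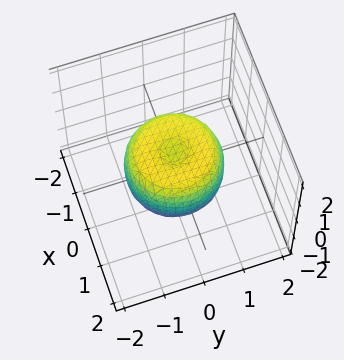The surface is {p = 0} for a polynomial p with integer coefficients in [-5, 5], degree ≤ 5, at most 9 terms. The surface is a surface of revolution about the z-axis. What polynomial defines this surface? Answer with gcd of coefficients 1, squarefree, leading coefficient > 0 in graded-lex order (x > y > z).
(a) The degree is 4 — no degree-3 surface has this shape.
(b) Symmetries: rotational symmetry about the z-axis ⇒ p depends on x, y only through x² + y².
(c) Against the integer gridlines: a circular section at z = 0 has radius between 1 and 2.
(d) These observations pin down the coefficients.

2*x^4 + 4*x^2*y^2 + 2*y^4 - 2*x^2 - 2*y^2 + 2*z^2 - 1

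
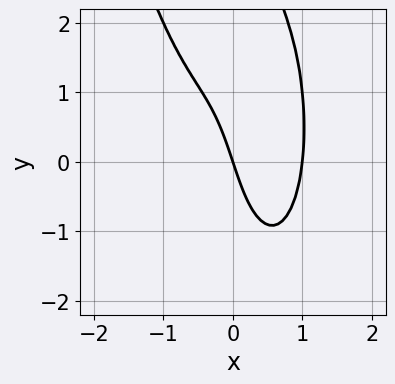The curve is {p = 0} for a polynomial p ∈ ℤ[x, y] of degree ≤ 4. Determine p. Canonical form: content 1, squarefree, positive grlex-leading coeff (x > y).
3*x^4 + x*y^2 - 3*x - y

1. deg p = 4.
2. Reading off the gridlines: the x-axis gridline crossings are at x ∈ {0, 1}; it meets the y-axis at y = 0 (among the integer gridlines).
3. Fitting integer coefficients to these (and the overall shape) gives p.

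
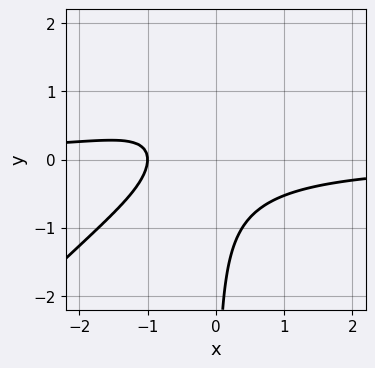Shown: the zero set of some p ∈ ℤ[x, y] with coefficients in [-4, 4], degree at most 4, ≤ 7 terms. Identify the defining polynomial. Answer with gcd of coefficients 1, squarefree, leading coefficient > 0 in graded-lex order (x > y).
3*x^2*y - 3*x*y^2 + 3*x*y + 2*x + 2

First, degree: no degree-2 curve has this shape, so deg p = 3.
Then, reading off the gridlines: no y-intercept at any integer in the box; it crosses the x-axis at the gridline x = -1.
Finally, together with the visible shape, these determine p as stated.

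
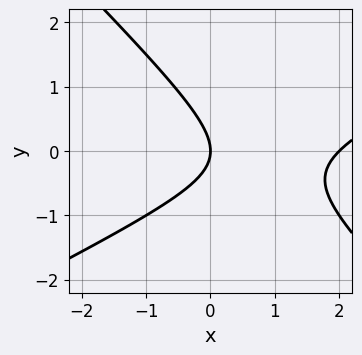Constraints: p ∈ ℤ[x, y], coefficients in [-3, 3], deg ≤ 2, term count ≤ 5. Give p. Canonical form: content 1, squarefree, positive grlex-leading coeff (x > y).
x^2 - x*y - 2*y^2 - 2*x

(a) The degree is 2 — the shape is more complex than any degree-1 curve.
(b) From the visible intercepts: it meets the y-axis at y = 0 (among the integer gridlines); the x-axis gridline crossings are at x ∈ {0, 2}.
(c) Solving for integer coefficients yields p as stated.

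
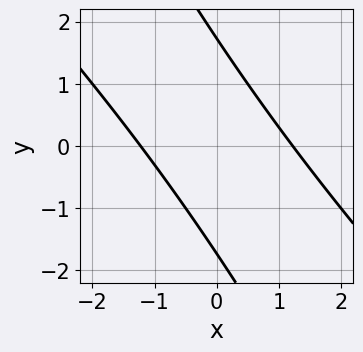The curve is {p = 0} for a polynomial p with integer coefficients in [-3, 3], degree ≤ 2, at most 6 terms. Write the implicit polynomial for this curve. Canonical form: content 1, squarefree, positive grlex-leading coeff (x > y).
2*x^2 + 3*x*y + y^2 - 3

The degree is 2 — the shape is more complex than any degree-1 curve.
Matching integer coefficients to the picture gives p.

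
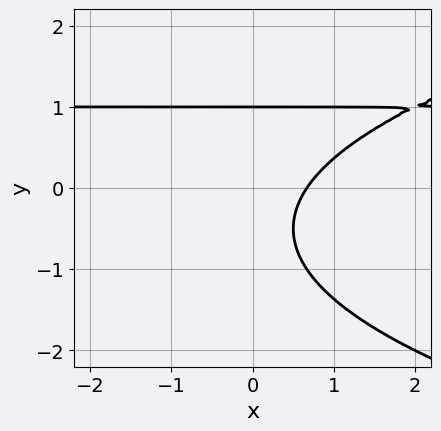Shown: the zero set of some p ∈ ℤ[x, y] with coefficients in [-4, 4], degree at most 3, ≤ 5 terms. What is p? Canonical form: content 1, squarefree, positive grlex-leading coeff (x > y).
2*y^3 - 3*x*y + 3*x - 2

1. The degree is 3 — no degree-2 curve has this shape.
2. Reading off the gridlines: it meets the y-axis at y = 1 (among the integer gridlines).
3. These observations pin down the coefficients.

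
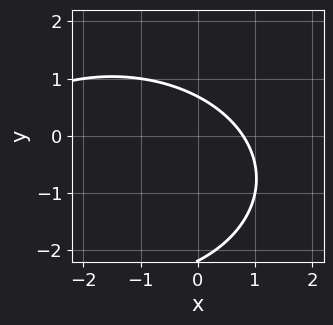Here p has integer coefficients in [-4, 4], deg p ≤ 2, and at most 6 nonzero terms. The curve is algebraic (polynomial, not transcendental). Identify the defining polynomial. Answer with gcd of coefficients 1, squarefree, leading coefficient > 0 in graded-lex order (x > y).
x^2 + 2*y^2 + 3*x + 3*y - 3

1. The degree is 2 — a generic line meets the curve in up to 2 points.
2. Putting this together gives p.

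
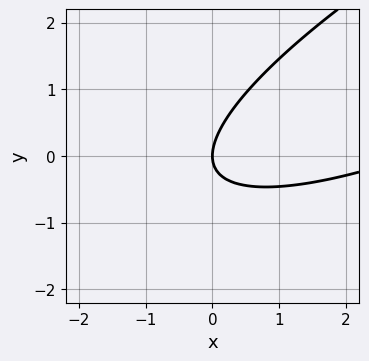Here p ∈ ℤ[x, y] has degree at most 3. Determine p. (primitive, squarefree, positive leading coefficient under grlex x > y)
x^2 - 3*x*y + 3*y^2 - 3*x

The degree is 2 — the shape is more complex than any degree-1 curve.
Observable constraints: it crosses the y-axis at the gridline y = 0; one x-axis crossing is at x = 0.
Matching integer coefficients to the picture gives p.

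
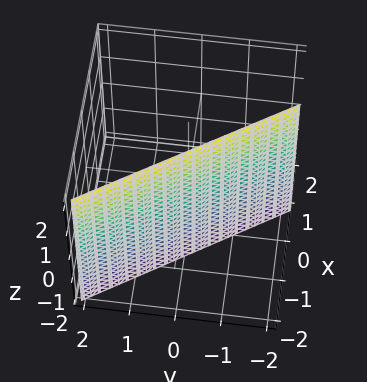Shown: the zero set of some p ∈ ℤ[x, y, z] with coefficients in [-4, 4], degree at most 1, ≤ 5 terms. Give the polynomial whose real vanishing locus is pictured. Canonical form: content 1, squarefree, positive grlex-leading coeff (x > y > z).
3*x + 2*y + 2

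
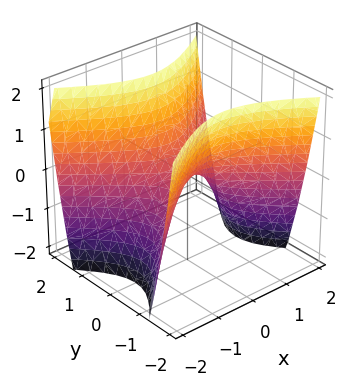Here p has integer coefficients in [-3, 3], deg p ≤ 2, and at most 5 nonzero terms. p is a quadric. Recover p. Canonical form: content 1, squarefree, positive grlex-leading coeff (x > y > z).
First, deg p = 2. A hyperbolic paraboloid; a quadric.
Next, symmetries: mirror symmetry y ↦ −y ⇒ only even powers of y; it's symmetric under x → −x, forcing even powers of x.
Then, checking where it meets the axes: one z-axis crossing is at z = 0; one y-axis crossing is at y = 0; it crosses the x-axis at the gridline x = 0.
Finally, matching integer coefficients to the picture gives p.

2*x^2 - 3*y^2 + 2*z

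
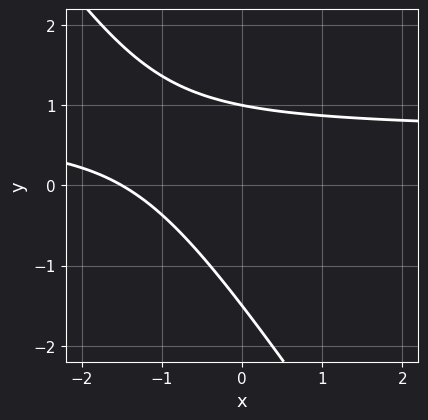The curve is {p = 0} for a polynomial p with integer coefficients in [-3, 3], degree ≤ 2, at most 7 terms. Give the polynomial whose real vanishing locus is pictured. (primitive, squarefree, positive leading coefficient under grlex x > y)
3*x*y + 2*y^2 - 2*x + y - 3

1. deg p = 2. No degree-1 curve has this shape.
2. Observable constraints: one y-axis crossing is at y = 1.
3. Assembling these constraints gives the stated polynomial.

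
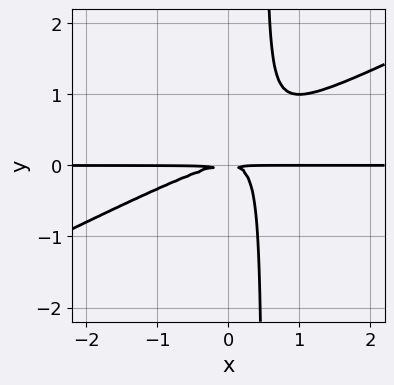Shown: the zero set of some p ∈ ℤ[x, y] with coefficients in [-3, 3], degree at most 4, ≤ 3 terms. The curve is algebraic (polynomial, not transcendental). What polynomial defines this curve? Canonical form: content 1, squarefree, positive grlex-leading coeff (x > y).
x^2*y - 2*x*y^2 + y^2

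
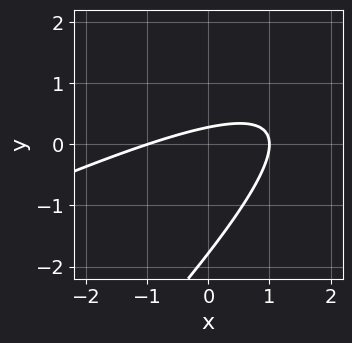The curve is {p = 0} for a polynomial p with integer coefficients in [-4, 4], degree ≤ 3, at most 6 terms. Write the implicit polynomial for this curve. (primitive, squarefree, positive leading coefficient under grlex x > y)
Degree: a generic line meets the curve in up to 2 points, so deg p = 2.
Reading off the gridlines: among the integer gridlines, it crosses the x-axis at x ∈ {-1, 1}.
Assembling these constraints gives the stated polynomial.

x^2 - 3*x*y + 2*y^2 + 3*y - 1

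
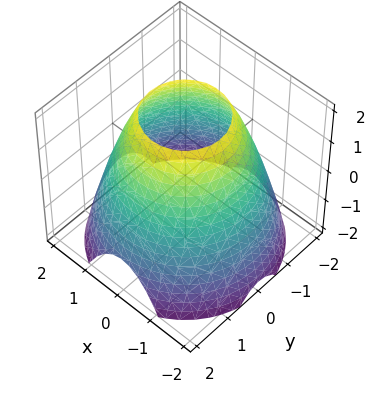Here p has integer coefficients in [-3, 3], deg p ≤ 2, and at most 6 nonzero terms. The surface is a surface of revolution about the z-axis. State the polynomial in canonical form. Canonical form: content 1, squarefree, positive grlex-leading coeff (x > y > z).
x^2 + y^2 + z - 3

First, deg p = 2. The shape is more complex than any degree-1 surface.
Next, symmetries: rotational symmetry about the z-axis ⇒ p depends on x, y only through x² + y².
Next, reading off the gridlines: a circular section at z = 0 has radius between 1 and 2; the surface avoids every integer z-axis point in the box.
Finally, matching integer coefficients to the picture gives p.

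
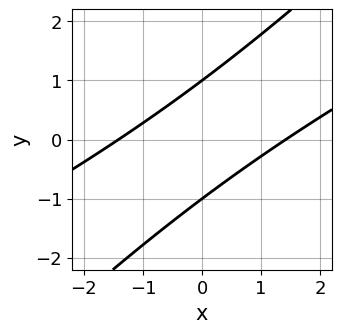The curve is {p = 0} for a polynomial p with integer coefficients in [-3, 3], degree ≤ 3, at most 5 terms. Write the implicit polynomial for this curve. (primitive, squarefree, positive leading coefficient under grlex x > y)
1. The degree is 2 — the shape is more complex than any degree-1 curve.
2. From the visible intercepts: the y-axis gridline crossings are at y ∈ {-1, 1}.
3. The integer polynomial consistent with all of this is the stated p.

x^2 - 3*x*y + 2*y^2 - 2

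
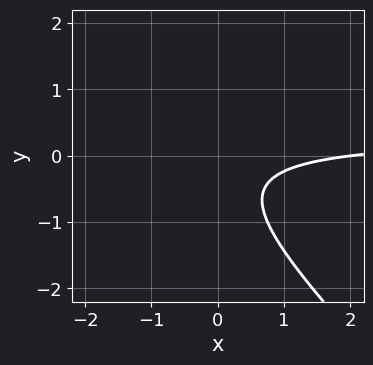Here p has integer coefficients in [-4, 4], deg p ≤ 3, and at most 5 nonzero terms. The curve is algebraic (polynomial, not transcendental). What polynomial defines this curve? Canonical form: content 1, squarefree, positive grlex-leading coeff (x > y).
3*x*y + 3*y^2 - x + 2*y + 2

First, degree: a generic line meets the curve in up to 2 points, so deg p = 2.
Next, from the visible intercepts: no y-intercept at any integer in the box; one x-axis crossing is at x = 2.
Finally, putting this together gives p.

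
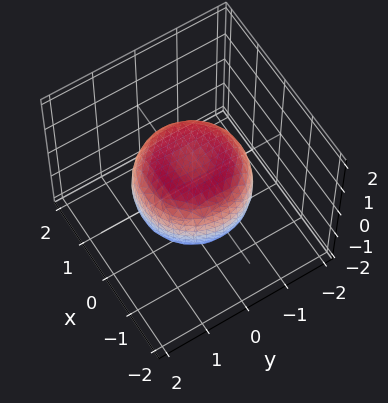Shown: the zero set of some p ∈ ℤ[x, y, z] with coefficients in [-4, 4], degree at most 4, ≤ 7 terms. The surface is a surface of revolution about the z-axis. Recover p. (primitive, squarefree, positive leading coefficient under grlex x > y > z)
2*x^4 + 4*x^2*y^2 + 2*y^4 - 2*x^2 - 2*y^2 + 3*z^2 - 2

First, the degree is 4 — the shape is more complex than any degree-3 surface.
Then, by symmetry, every cross-section ⟂ z is a circle, so x, y appear only via x² + y².
Then, from the visible intercepts: a circular section at z = 0 has radius between 1 and 2.
Finally, solving for integer coefficients yields p as stated.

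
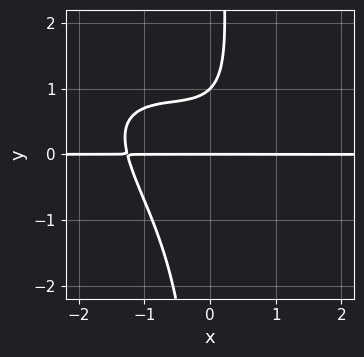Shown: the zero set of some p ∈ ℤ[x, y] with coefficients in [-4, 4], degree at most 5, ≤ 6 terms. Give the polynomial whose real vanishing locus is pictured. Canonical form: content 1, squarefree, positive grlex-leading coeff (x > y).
x^3*y + 2*x^2*y^2 + 2*x*y^3 - 2*y^2 + 2*y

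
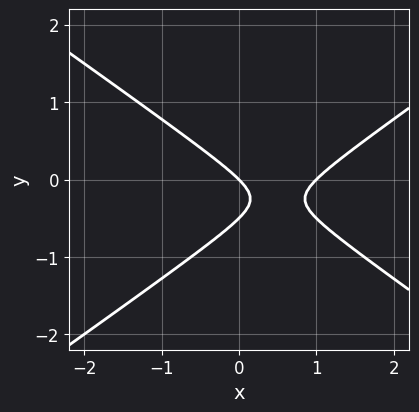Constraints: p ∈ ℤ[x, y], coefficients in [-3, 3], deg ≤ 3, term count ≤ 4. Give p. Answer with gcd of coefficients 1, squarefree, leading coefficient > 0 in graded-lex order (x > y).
deg p = 2.
From the axis intercepts and sections: the x-axis gridline crossings are at x ∈ {0, 1}; one y-axis crossing is at y = 0.
These observations pin down the coefficients.

x^2 - 2*y^2 - x - y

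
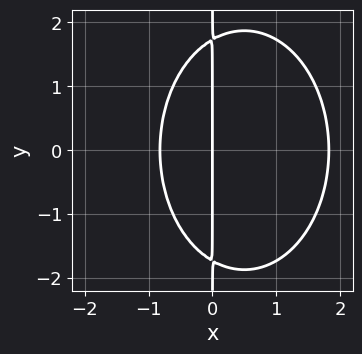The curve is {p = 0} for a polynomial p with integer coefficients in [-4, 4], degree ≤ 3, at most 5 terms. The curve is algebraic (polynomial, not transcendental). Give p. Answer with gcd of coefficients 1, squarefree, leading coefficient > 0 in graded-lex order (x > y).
2*x^3 + x*y^2 - 2*x^2 - 3*x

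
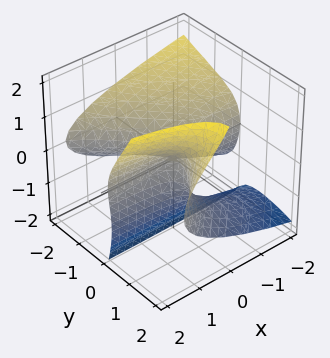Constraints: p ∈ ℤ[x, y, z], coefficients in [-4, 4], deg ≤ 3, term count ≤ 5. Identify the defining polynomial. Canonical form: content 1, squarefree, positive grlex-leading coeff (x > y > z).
y^3 - 3*y*z^2 + z^3 - 3*x*y + 2*z^2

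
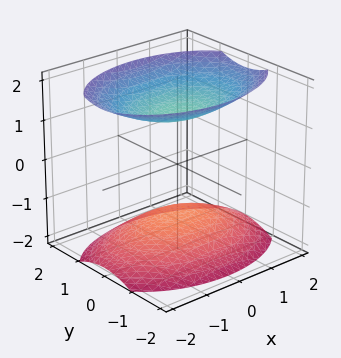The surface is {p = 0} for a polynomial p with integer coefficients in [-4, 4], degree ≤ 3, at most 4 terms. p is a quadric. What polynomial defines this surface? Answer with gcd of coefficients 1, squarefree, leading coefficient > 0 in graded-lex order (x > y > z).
x^2 + 2*y^2 - 2*z^2 + 3

(a) The picture has 2 separate pieces. They look like related sheets of one shape, so recover p as a whole.
(b) The degree is 2 — two separate bowl-shaped sheets opening away from each other; a quadric.
(c) Symmetries: it's symmetric under y → −y, forcing even powers of y; it's symmetric under z → −z, forcing even powers of z; mirror symmetry x ↦ −x ⇒ only even powers of x.
(d) Checking where it meets the axes: no y-intercept at any integer in the box; no x-intercept at any integer in the box.
(e) Solving for integer coefficients yields p as stated.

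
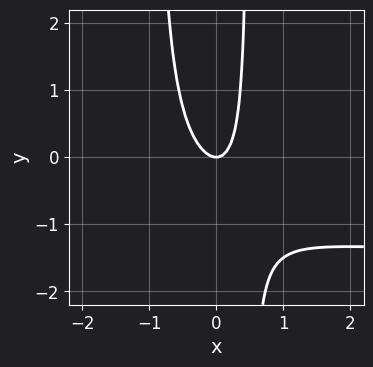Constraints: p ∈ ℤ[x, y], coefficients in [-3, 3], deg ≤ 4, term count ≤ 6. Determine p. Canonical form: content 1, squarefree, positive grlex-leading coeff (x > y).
2*x^2*y + 3*x^2 + x*y - y

(a) The degree is 3 — no degree-2 curve has this shape.
(b) Reading off the gridlines: one y-axis crossing is at y = 0; it meets the x-axis at x = 0 (among the integer gridlines).
(c) These observations pin down the coefficients.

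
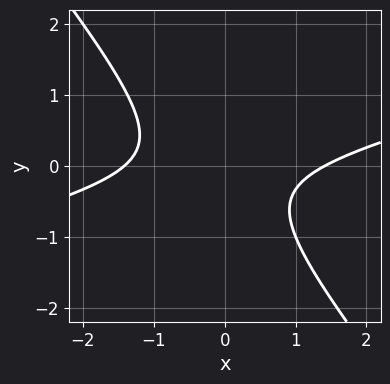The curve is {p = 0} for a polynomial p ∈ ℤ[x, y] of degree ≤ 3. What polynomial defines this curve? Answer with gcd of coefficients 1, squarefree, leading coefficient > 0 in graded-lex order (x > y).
x^2 - 3*x*y - 3*y^2 - y - 2

Degree: the shape is more complex than any degree-1 curve, so deg p = 2.
From the axis intercepts and sections: no y-intercept at any integer in the box.
Putting this together gives p.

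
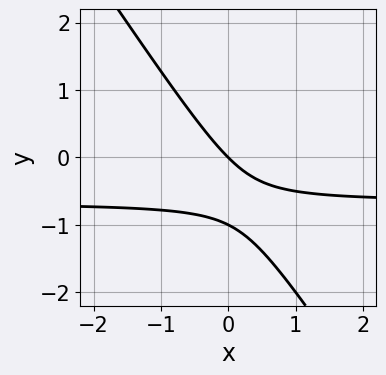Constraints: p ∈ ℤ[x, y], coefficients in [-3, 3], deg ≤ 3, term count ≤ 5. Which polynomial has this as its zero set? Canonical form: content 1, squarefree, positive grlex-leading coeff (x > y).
3*x*y + 2*y^2 + 2*x + 2*y

(a) The degree is 2 — no degree-1 curve has this shape.
(b) From the visible intercepts: it crosses the x-axis at the gridline x = 0; among the integer gridlines, it crosses the y-axis at y ∈ {-1, 0}.
(c) These observations pin down the coefficients.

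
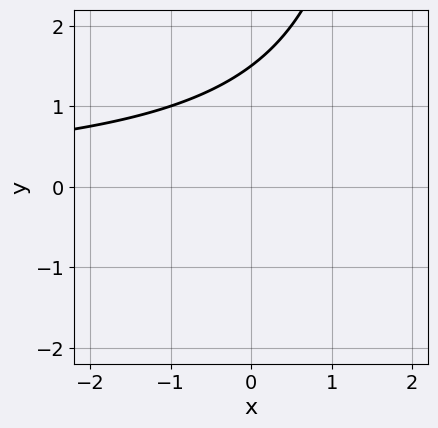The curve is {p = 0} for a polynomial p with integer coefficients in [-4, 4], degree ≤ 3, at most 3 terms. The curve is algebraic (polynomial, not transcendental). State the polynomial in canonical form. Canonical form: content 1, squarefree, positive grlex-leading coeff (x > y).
x*y - 2*y + 3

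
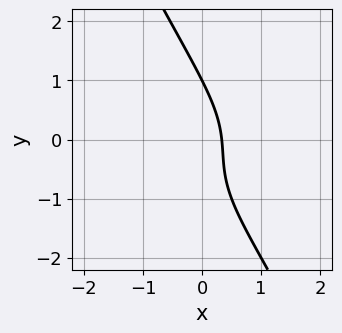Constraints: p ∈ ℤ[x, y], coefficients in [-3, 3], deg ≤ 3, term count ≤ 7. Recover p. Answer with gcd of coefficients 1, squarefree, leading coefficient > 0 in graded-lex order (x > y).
2*x*y^2 + y^3 + x*y + 3*x - 1

The degree is 3 — the shape is more complex than any degree-2 curve.
Checking where it meets the axes: it meets the y-axis at y = 1 (among the integer gridlines).
Matching integer coefficients to the picture gives p.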